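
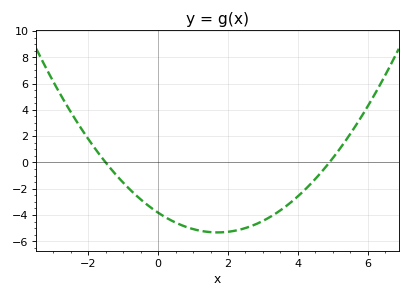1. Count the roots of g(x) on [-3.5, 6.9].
2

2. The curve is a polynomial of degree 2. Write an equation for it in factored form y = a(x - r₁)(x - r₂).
y = 0.52(x + 1.5)(x - 4.9)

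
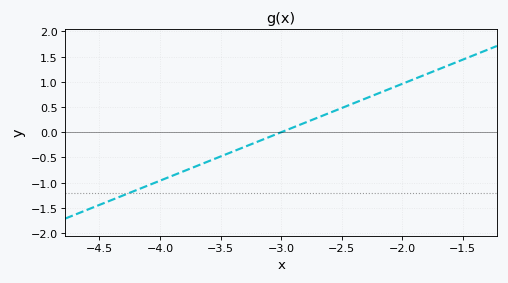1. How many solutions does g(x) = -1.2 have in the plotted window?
1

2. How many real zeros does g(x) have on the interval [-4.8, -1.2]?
1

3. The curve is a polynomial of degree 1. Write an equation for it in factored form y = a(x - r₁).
y = 0.96(x + 3)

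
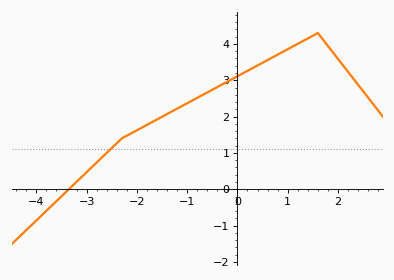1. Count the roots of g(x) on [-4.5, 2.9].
1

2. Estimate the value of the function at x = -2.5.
1.1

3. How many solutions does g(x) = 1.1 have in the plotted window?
1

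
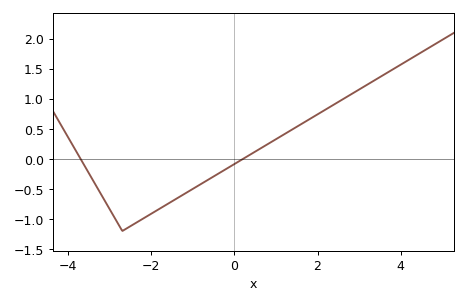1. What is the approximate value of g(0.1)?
-0.045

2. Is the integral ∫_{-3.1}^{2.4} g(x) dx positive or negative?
negative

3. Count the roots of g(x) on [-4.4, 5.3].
2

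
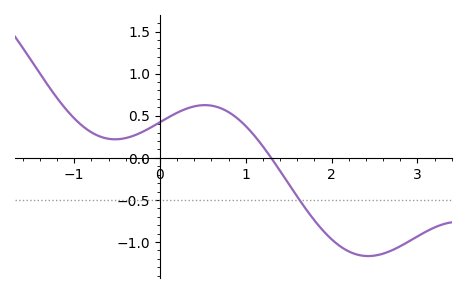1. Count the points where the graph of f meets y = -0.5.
1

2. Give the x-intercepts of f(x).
1.3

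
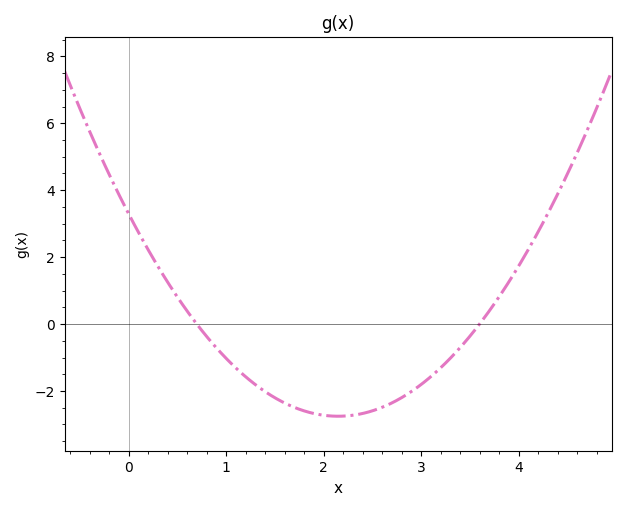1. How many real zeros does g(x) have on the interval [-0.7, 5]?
2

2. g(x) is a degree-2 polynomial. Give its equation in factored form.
y = 1.31(x - 0.7)(x - 3.6)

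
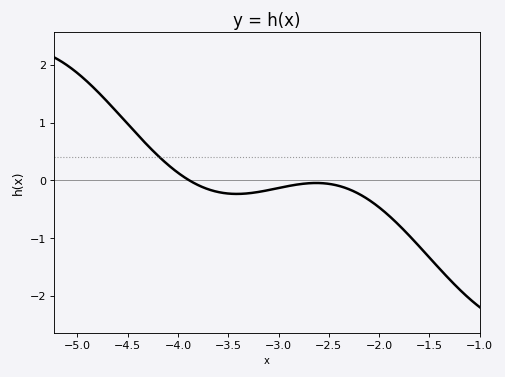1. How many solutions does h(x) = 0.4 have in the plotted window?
1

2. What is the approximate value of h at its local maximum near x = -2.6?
-0.045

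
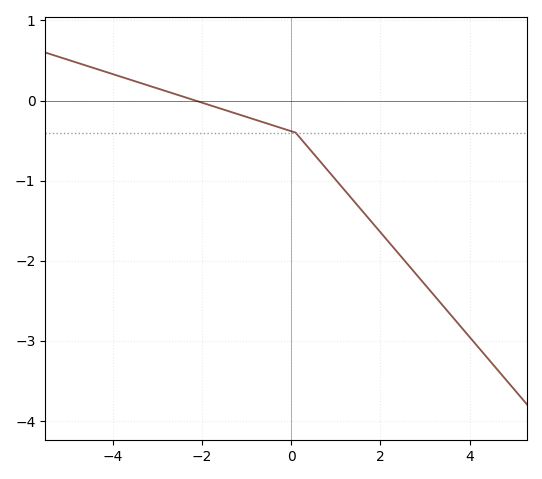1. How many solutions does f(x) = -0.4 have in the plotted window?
1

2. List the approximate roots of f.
-2.2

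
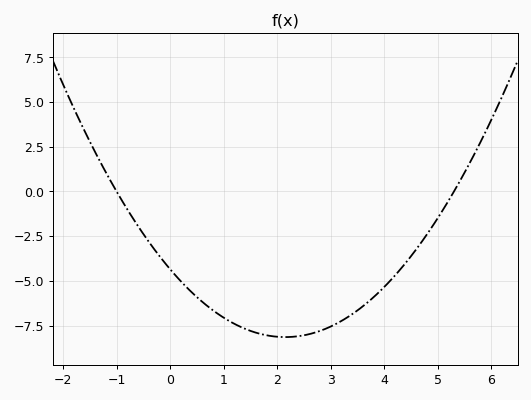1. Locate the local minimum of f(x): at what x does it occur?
2.15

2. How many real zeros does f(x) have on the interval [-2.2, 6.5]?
2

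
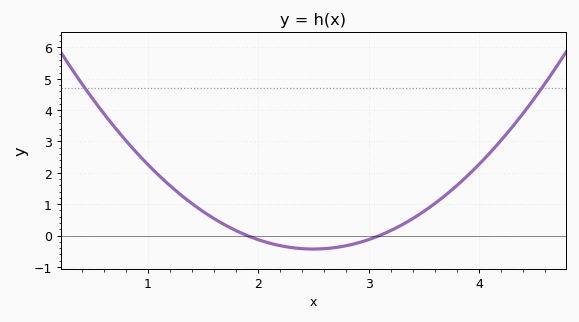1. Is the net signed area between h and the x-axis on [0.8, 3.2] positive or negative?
positive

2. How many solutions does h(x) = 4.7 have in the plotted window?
2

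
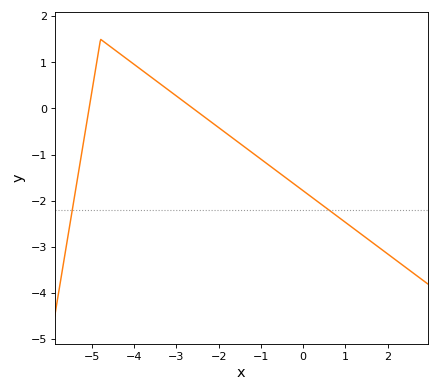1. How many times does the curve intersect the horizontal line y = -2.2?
2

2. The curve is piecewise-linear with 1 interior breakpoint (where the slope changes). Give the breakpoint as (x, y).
(-4.8, 1.5)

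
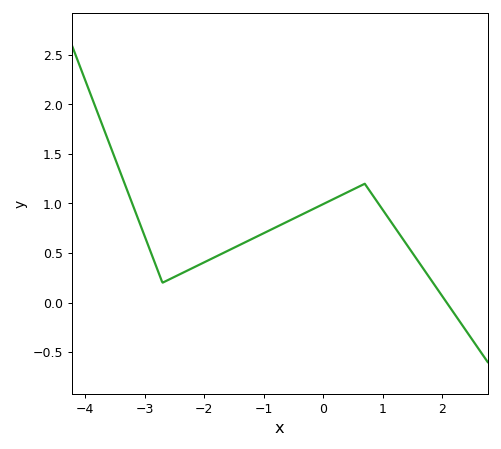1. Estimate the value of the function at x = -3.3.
1.14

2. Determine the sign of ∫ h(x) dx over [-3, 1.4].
positive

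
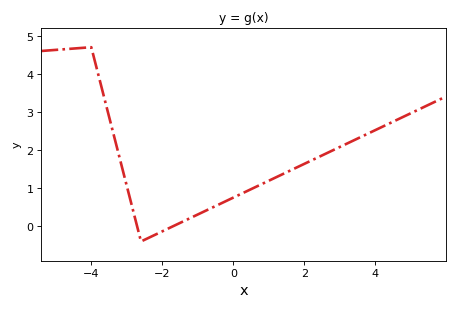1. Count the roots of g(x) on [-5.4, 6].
2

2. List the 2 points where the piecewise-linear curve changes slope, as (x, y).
(-4, 4.7); (-2.6, -0.4)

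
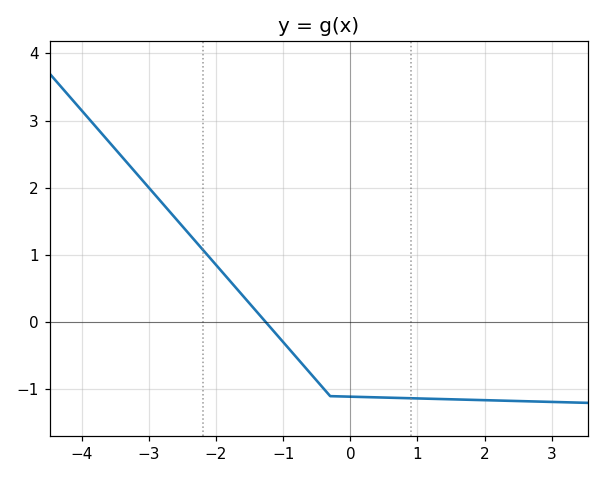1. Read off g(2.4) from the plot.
-1.17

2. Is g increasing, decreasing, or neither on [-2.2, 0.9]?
decreasing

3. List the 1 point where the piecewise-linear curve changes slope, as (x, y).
(-0.3, -1.1)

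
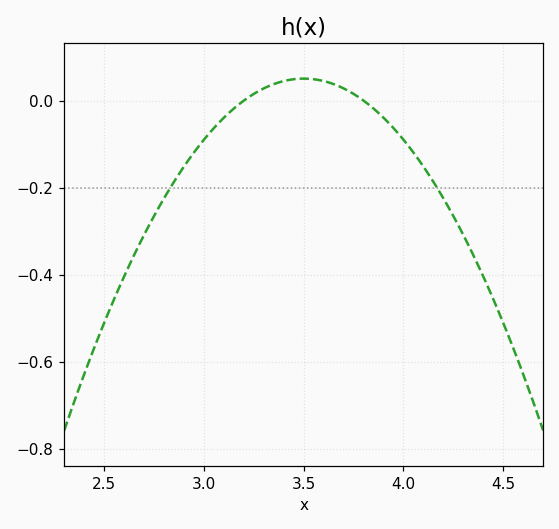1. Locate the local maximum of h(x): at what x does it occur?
3.5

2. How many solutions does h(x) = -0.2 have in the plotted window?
2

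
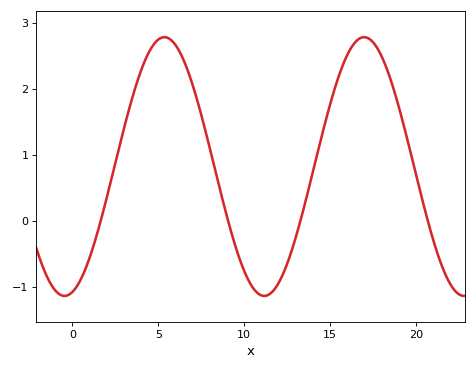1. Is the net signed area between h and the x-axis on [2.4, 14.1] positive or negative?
positive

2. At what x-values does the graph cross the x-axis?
1.65, 9.06, 13.3, 20.7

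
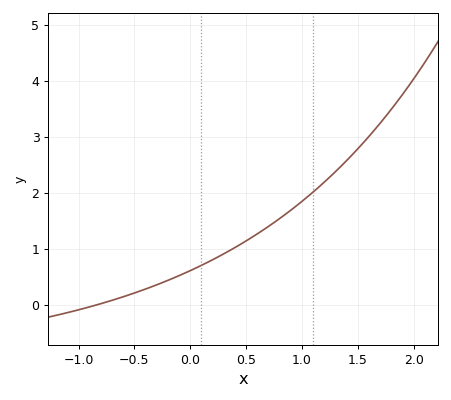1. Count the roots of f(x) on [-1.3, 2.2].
1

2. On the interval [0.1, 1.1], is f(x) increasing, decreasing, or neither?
increasing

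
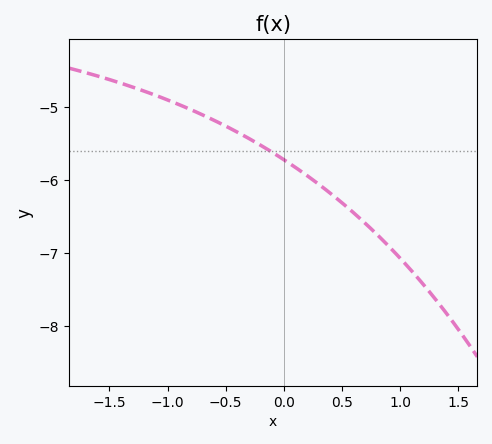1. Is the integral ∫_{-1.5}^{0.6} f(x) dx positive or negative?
negative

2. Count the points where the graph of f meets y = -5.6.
1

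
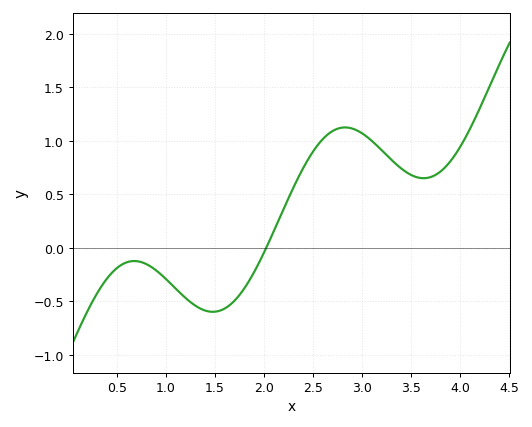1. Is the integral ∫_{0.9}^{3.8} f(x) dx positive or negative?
positive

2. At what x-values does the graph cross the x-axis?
2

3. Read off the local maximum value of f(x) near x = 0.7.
-0.1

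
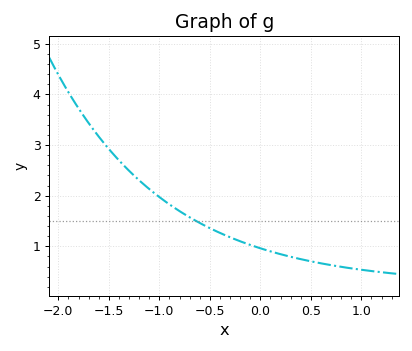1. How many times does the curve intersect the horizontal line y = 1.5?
1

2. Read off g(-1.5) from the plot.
2.9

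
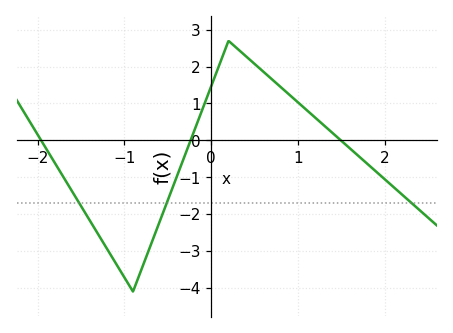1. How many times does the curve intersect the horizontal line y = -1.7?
3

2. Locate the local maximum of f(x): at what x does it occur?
0.2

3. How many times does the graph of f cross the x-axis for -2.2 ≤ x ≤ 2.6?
3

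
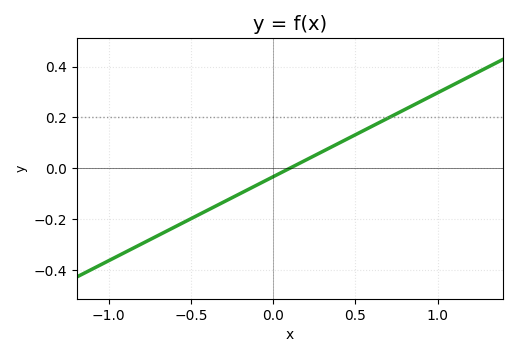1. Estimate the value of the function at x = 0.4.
0.099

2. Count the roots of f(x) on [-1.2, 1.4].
1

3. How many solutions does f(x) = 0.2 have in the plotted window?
1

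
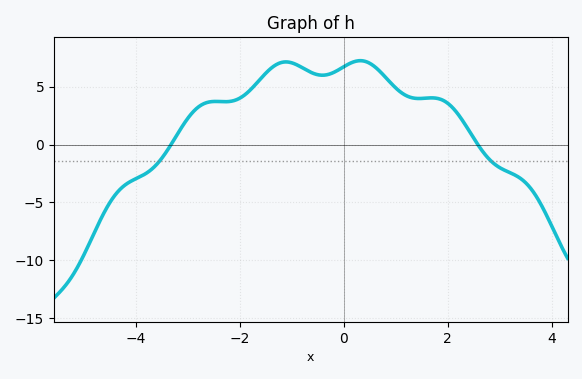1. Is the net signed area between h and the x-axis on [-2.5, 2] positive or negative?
positive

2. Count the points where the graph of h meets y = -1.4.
2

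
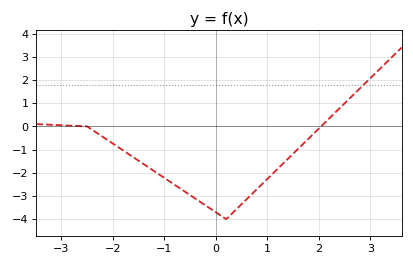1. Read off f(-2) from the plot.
-0.7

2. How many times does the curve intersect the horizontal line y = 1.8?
1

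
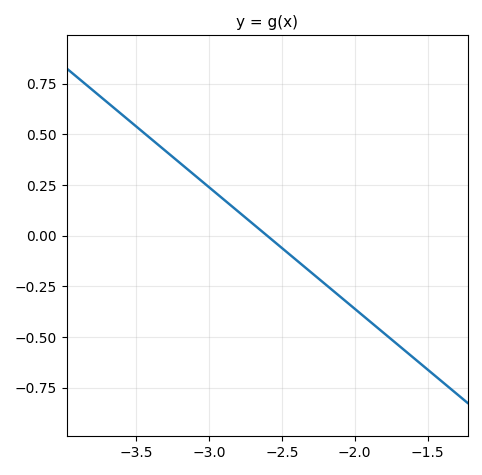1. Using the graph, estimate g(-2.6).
0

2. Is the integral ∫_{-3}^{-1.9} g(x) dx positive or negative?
negative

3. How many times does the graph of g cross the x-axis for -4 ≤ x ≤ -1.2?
1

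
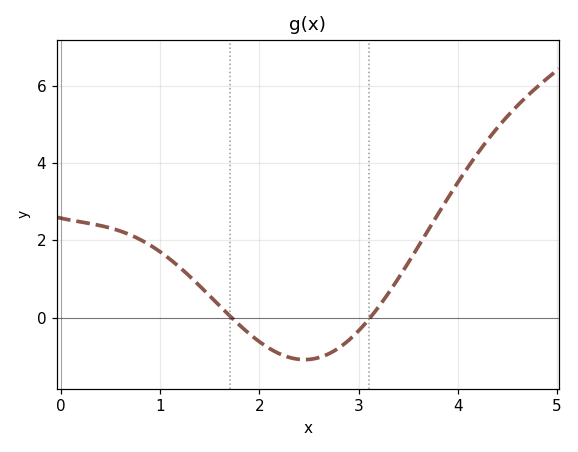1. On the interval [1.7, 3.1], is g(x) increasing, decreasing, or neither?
neither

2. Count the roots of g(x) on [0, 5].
2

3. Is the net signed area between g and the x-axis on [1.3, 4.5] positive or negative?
positive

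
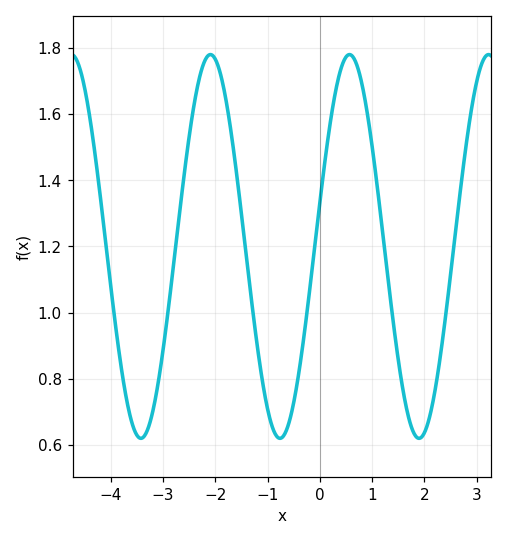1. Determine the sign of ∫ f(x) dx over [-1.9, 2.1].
positive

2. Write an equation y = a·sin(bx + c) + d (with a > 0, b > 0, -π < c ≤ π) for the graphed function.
y = 0.58sin(2.36x + 0.23) + 1.2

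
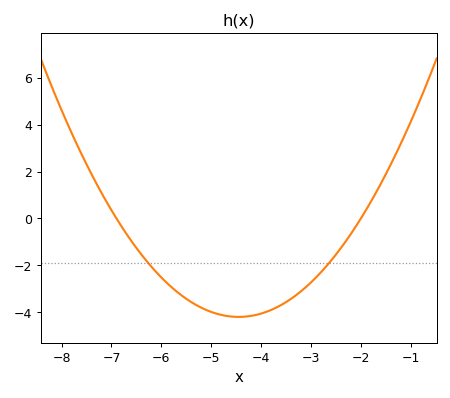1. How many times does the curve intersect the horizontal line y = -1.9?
2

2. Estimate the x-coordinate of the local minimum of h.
-4.4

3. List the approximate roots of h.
-6.8, -2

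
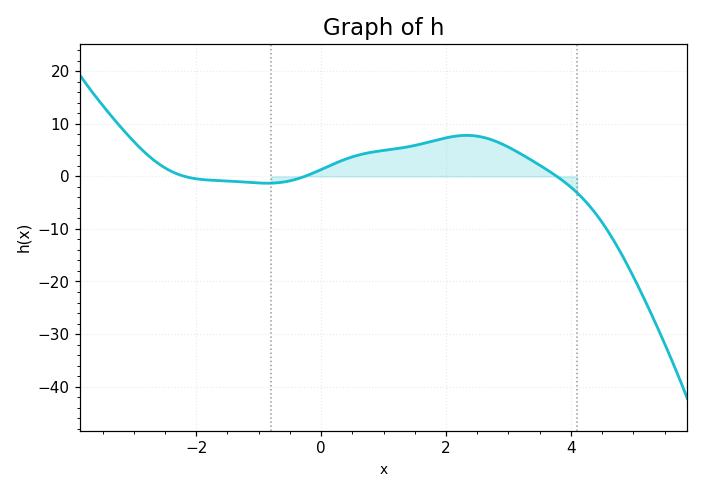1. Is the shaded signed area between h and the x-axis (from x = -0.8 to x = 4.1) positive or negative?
positive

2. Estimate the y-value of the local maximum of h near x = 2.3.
8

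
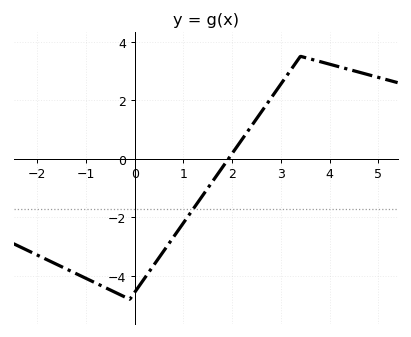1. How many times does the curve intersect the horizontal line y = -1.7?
1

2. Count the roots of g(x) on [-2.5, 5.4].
1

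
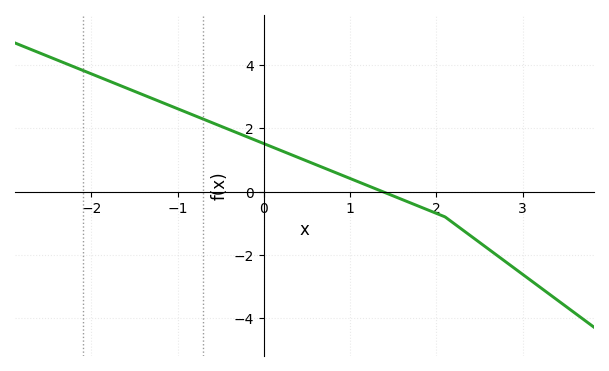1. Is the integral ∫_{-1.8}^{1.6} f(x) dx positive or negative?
positive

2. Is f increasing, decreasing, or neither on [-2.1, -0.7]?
decreasing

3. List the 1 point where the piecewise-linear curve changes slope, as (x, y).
(2.1, -0.8)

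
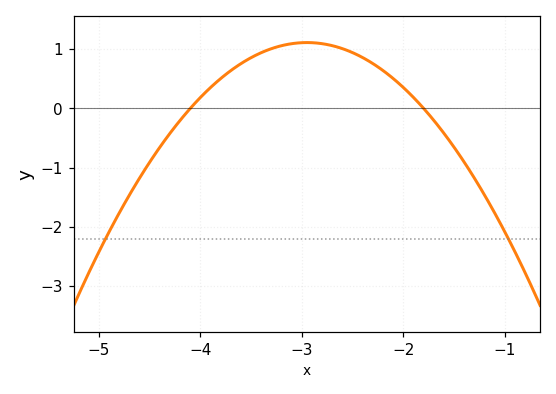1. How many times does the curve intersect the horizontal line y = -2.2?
2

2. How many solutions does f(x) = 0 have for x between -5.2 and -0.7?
2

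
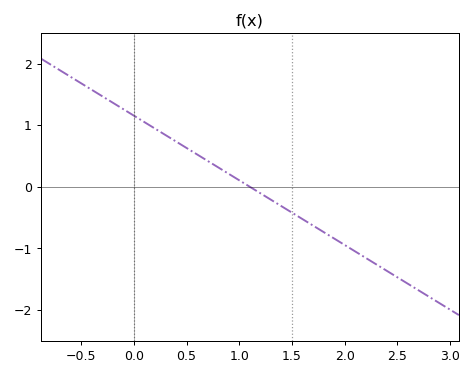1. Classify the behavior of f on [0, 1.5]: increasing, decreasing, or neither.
decreasing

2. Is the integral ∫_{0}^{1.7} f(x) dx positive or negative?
positive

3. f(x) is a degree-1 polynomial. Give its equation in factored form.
y = -1.05(x - 1.1)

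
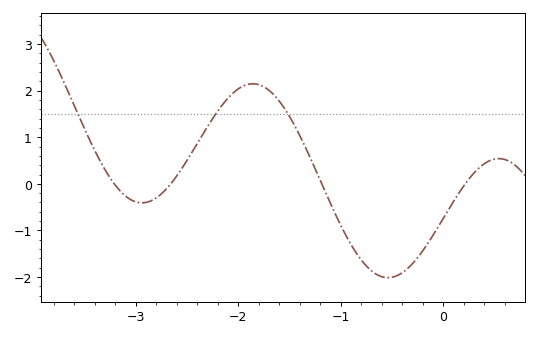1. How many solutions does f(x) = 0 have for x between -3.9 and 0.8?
4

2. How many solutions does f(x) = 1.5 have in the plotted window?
3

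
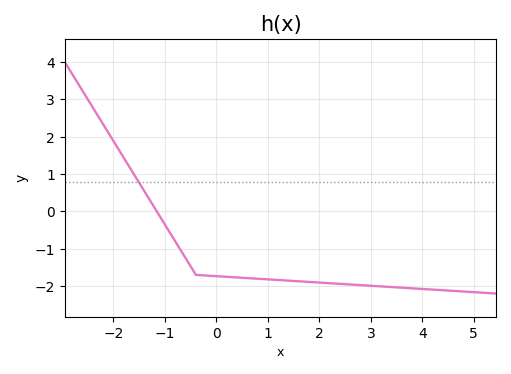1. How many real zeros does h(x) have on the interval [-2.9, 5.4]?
1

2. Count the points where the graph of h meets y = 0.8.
1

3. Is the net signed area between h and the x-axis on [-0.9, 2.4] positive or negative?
negative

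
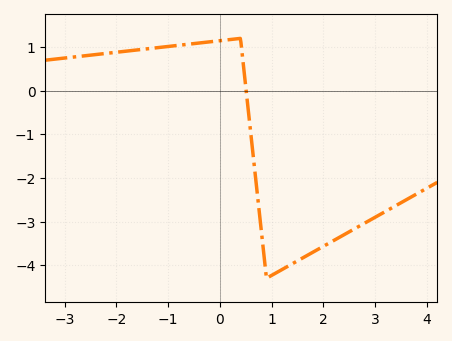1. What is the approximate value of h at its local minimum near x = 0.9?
-4.3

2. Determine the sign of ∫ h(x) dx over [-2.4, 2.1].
negative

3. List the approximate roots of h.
0.509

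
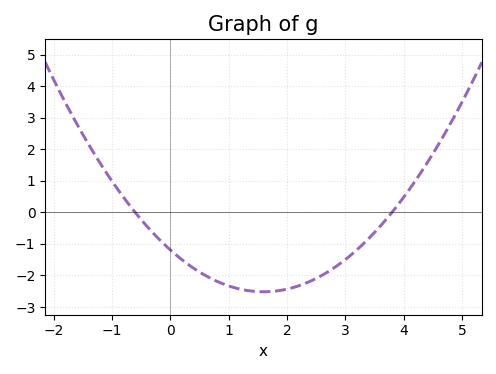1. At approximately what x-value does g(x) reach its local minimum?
1.6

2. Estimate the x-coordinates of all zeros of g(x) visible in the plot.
-0.6, 3.8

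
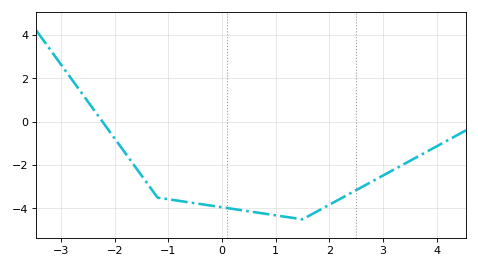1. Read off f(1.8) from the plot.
-4.1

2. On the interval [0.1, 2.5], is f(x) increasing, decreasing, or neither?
neither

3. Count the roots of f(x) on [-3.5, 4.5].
1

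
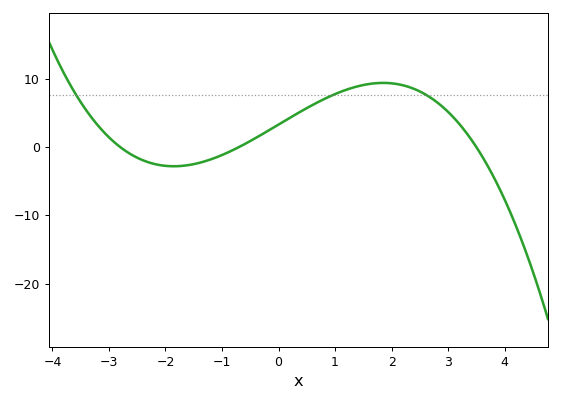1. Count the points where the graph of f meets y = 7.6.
3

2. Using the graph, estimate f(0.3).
5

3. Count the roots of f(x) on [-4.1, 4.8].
3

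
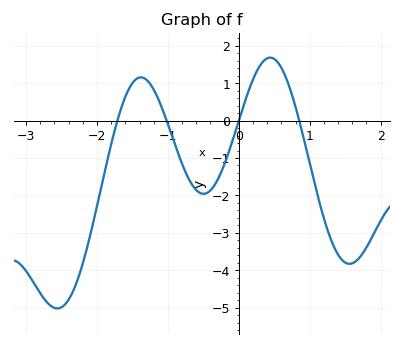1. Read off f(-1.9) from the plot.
-1.4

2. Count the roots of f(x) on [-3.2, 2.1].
4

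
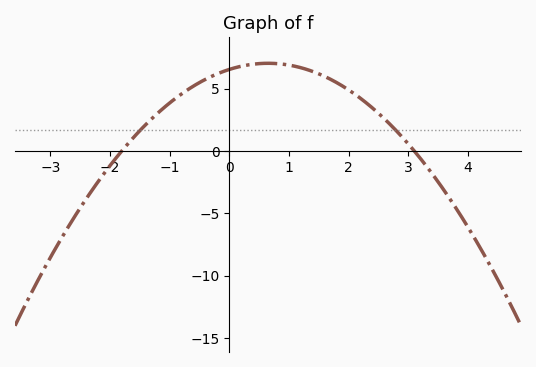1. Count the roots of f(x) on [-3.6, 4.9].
2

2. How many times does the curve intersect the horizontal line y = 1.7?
2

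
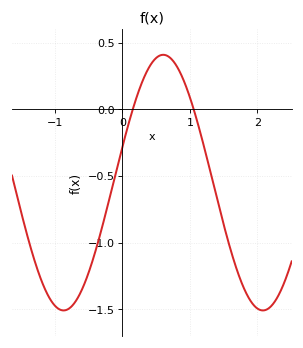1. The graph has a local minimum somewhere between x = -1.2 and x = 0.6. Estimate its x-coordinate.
-0.868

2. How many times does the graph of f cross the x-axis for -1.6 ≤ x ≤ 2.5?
2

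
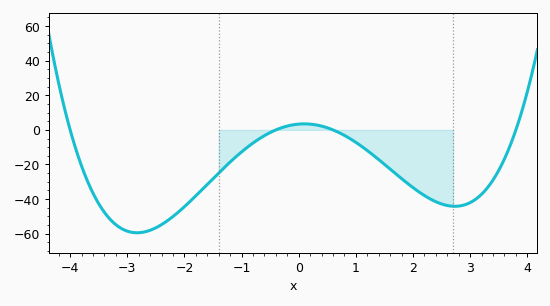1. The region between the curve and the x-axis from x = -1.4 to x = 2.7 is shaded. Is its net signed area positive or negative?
negative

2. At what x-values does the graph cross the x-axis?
-4, -0.4, 0.6, 3.8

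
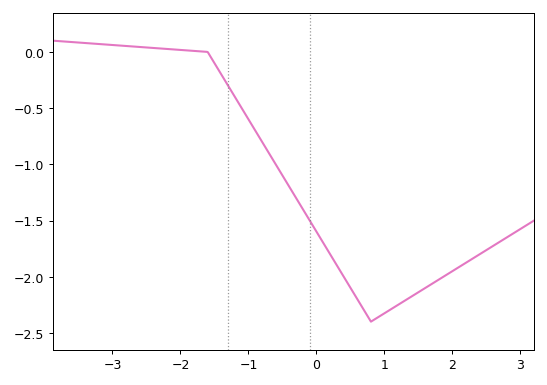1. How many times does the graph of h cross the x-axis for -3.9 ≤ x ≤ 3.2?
1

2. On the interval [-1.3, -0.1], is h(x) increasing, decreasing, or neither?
decreasing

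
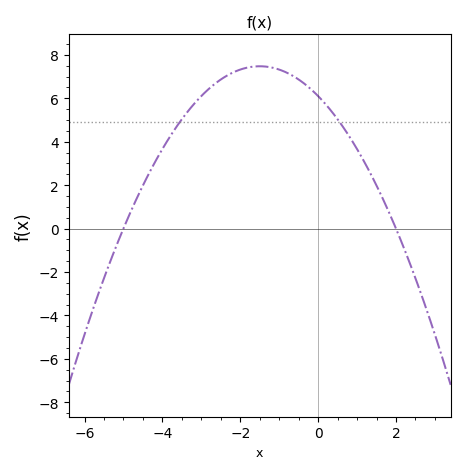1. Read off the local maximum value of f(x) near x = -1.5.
7.4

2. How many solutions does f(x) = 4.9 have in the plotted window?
2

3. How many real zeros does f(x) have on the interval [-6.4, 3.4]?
2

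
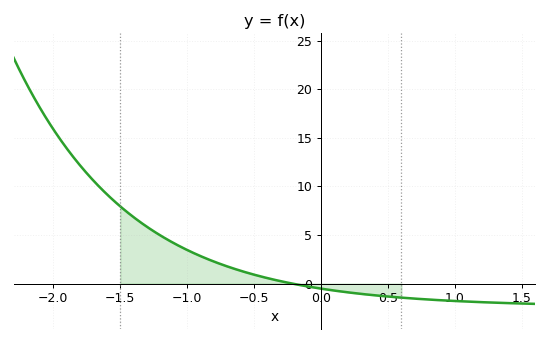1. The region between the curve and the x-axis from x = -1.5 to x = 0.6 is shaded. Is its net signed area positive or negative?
positive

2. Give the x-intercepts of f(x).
-0.219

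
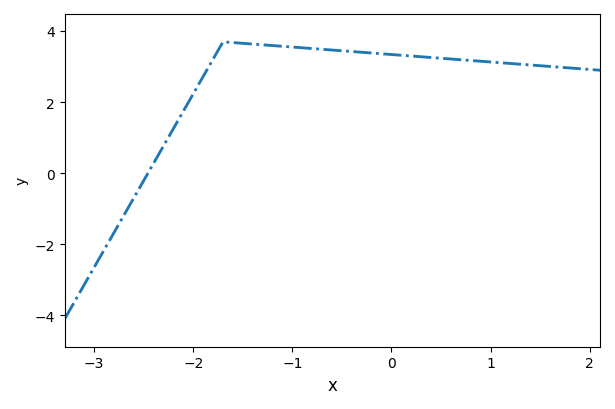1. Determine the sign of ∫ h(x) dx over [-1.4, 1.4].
positive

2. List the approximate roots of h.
-2.46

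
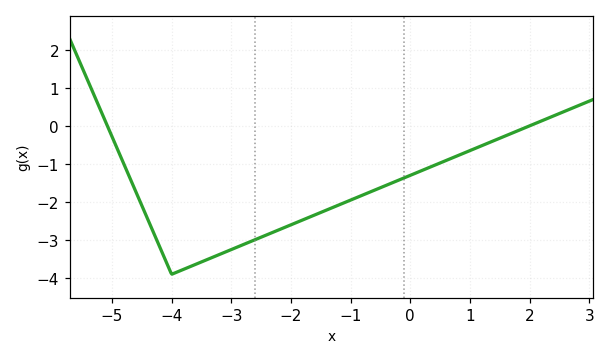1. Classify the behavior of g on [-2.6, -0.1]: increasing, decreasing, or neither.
increasing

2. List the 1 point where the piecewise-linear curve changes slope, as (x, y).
(-4, -3.9)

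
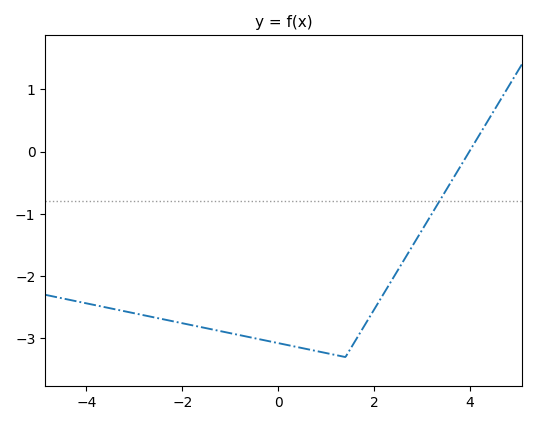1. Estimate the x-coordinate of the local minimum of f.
1.4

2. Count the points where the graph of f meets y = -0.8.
1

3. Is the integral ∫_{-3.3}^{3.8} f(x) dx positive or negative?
negative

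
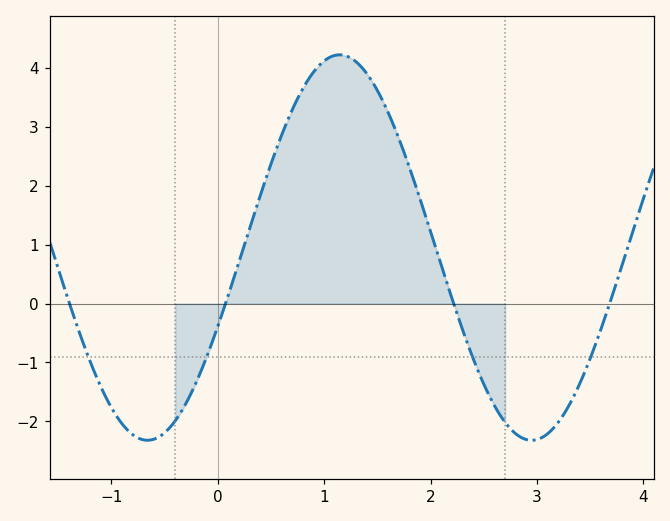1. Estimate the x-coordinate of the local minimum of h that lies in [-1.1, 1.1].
-0.7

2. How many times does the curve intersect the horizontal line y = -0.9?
4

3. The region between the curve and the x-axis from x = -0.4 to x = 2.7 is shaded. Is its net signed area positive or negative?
positive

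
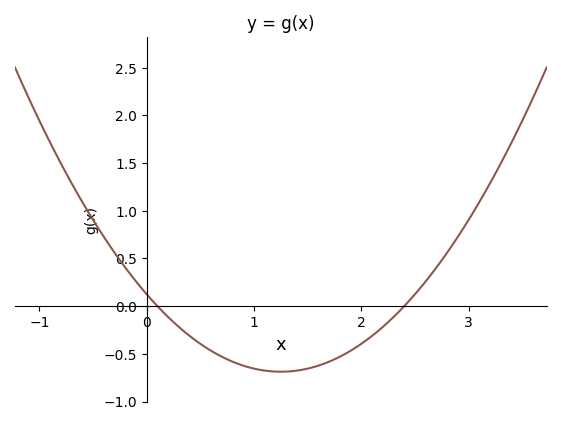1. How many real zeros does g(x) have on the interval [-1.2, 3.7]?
2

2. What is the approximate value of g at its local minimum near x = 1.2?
-0.7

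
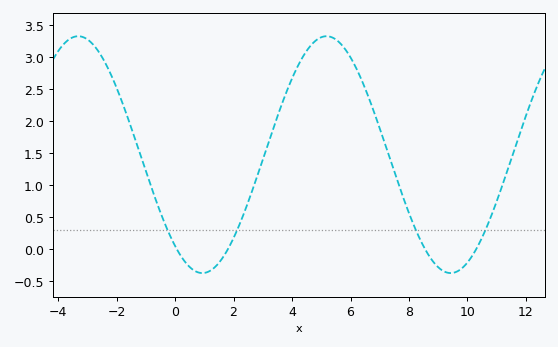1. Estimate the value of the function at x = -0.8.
0.95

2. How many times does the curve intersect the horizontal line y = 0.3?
4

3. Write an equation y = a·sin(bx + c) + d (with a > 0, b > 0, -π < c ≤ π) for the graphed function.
y = 1.85sin(0.74x - 2.3) + 1.48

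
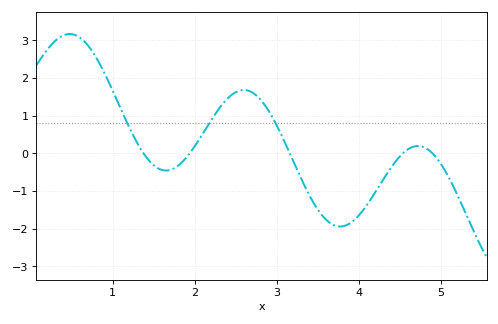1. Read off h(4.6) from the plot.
0.111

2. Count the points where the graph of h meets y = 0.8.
3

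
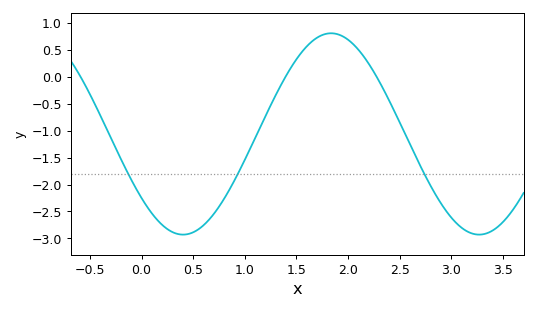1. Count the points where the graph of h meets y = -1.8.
3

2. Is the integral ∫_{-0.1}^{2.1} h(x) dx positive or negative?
negative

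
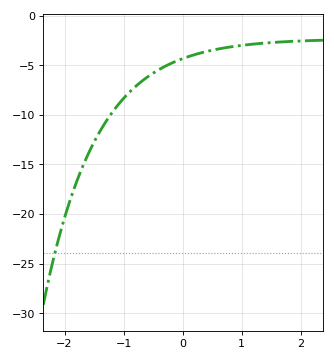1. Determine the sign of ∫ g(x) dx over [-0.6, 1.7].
negative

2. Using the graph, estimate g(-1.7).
-15.5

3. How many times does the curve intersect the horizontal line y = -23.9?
1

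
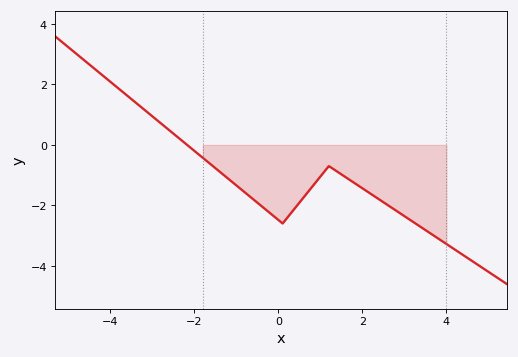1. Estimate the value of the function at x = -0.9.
-1.46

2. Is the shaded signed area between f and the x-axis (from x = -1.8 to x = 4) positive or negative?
negative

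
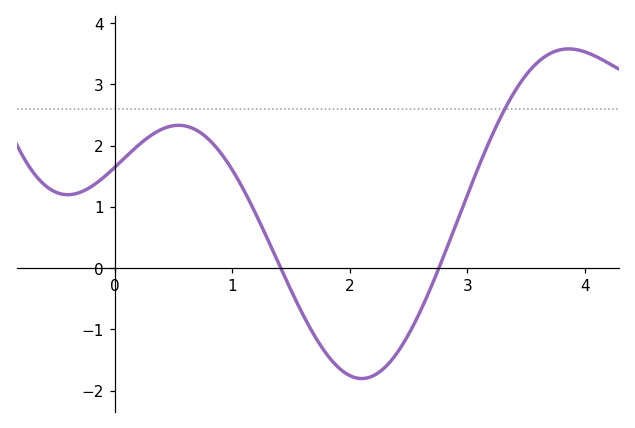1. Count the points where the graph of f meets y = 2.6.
1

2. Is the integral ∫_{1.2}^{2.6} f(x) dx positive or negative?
negative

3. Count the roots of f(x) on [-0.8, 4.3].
2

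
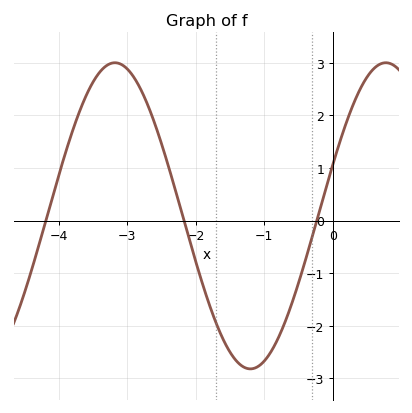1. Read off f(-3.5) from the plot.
2.63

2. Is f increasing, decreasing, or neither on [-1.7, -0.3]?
neither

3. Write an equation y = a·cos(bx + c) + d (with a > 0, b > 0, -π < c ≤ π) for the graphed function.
y = 2.91cos(1.59x - 1.23) + 0.09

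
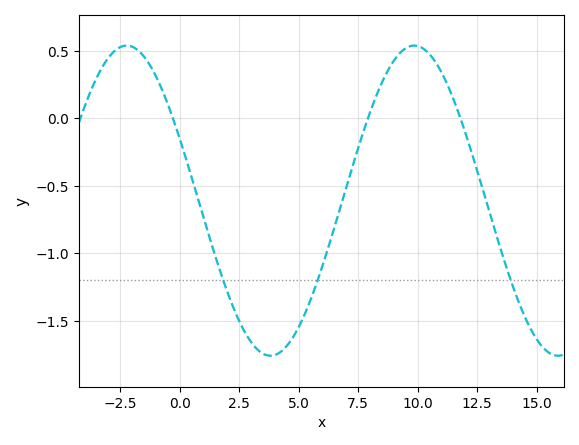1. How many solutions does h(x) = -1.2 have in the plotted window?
3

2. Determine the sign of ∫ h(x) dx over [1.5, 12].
negative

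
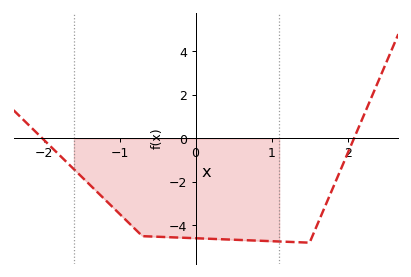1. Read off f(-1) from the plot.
-3.4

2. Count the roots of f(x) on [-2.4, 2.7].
2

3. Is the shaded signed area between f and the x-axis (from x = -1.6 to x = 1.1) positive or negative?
negative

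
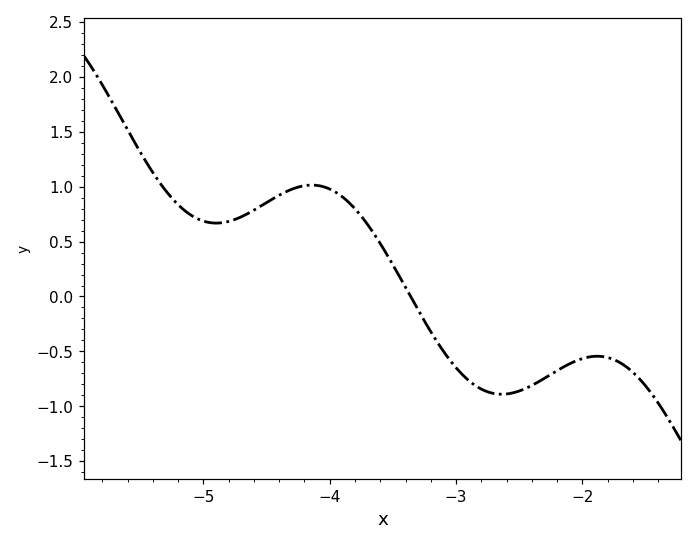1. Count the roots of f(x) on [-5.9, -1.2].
1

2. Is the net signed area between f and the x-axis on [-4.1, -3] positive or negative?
positive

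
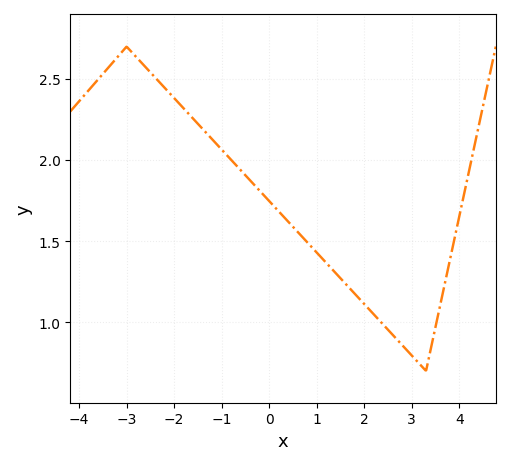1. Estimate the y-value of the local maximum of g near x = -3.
2.7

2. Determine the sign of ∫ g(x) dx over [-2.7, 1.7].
positive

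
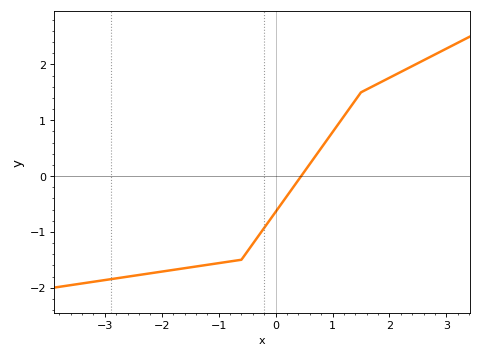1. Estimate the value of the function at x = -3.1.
-1.9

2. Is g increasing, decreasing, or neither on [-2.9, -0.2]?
increasing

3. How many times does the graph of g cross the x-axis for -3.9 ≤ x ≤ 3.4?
1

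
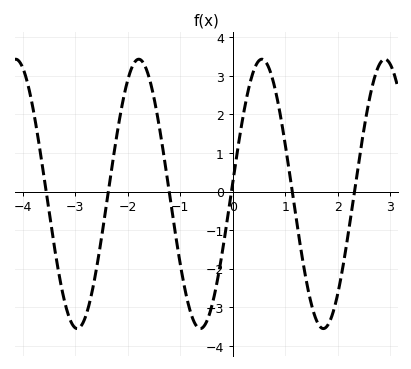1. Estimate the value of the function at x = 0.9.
2.05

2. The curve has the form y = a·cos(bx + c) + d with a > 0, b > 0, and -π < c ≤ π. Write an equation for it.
y = 3.49cos(2.68x - 1.49) - 0.06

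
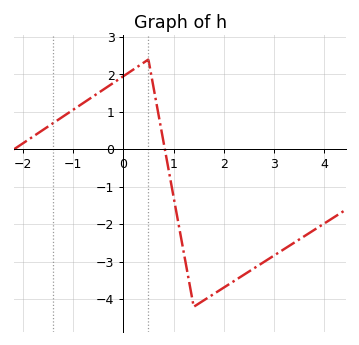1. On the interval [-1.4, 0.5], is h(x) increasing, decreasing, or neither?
increasing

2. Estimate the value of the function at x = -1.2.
0.9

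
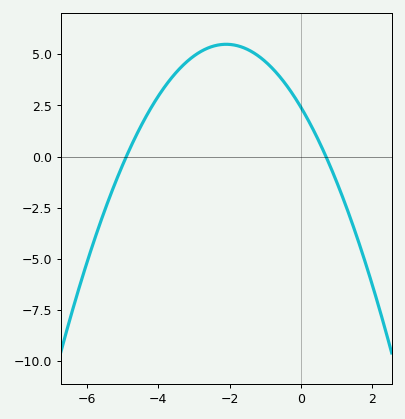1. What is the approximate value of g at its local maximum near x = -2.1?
5.49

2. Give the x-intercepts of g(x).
-4.9, 0.7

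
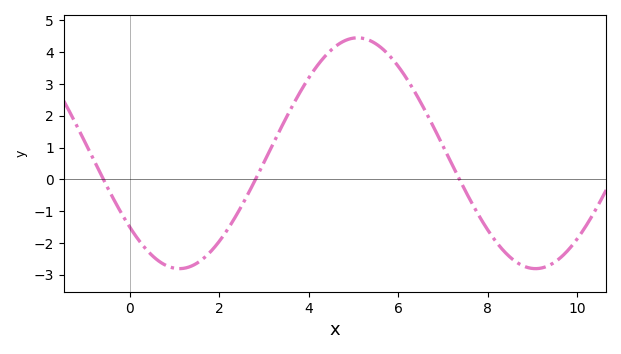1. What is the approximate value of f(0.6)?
-2.52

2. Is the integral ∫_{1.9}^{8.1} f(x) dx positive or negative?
positive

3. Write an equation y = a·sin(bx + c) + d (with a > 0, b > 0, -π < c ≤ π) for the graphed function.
y = 3.63sin(0.79x - 2.45) + 0.82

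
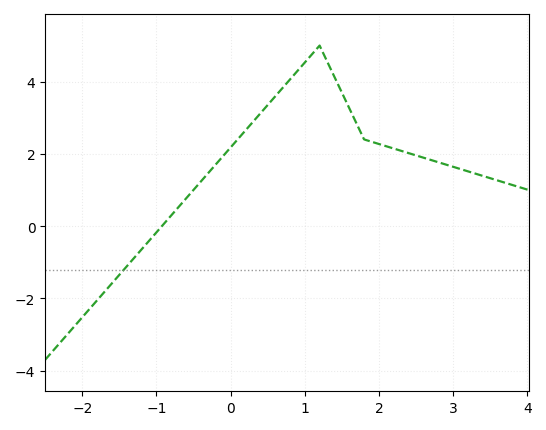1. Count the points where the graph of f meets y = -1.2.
1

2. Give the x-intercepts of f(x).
-0.927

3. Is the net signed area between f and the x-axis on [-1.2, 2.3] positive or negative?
positive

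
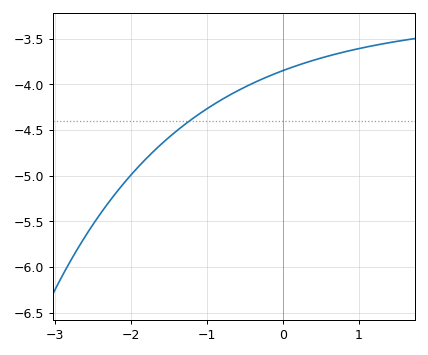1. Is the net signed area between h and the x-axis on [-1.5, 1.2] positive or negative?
negative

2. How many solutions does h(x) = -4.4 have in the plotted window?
1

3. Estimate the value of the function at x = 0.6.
-3.7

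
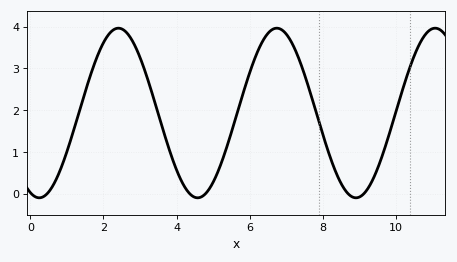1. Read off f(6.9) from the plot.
3.91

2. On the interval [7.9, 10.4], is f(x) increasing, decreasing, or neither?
neither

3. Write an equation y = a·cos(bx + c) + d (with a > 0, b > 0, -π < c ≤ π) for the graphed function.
y = 2.03cos(1.45x + 2.79) + 1.93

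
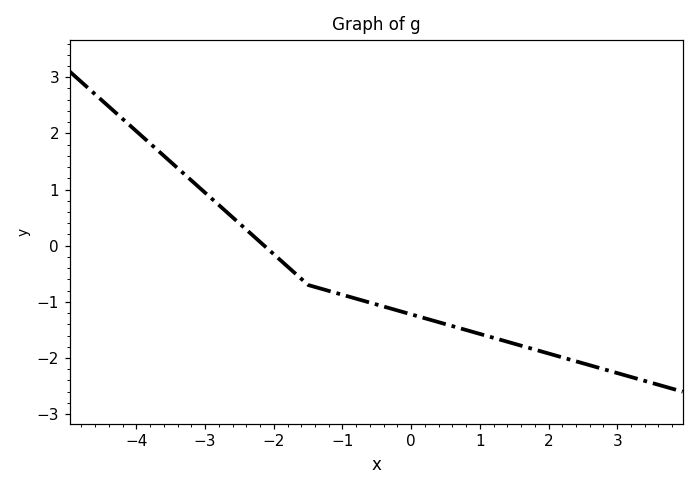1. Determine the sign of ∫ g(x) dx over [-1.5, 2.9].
negative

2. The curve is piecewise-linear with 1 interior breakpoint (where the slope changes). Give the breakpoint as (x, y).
(-1.5, -0.7)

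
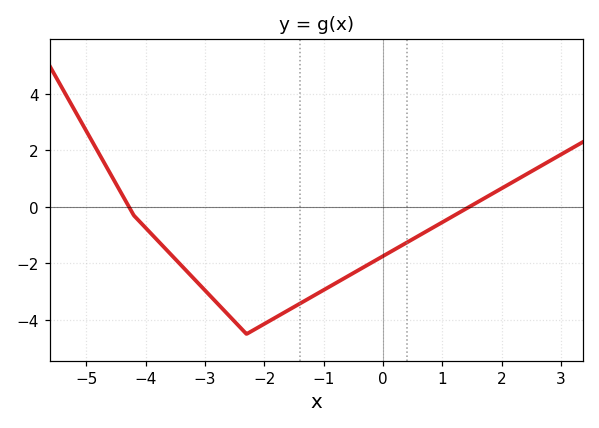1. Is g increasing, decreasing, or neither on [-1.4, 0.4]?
increasing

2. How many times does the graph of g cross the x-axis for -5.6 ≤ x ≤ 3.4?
2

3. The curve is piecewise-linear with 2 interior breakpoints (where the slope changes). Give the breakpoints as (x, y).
(-4.2, -0.3); (-2.3, -4.5)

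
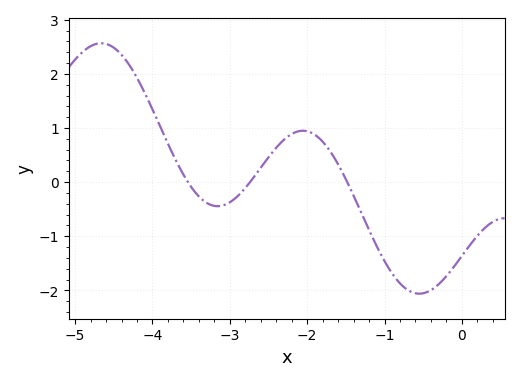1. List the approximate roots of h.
-3.54, -2.74, -1.48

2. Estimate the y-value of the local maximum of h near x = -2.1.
0.949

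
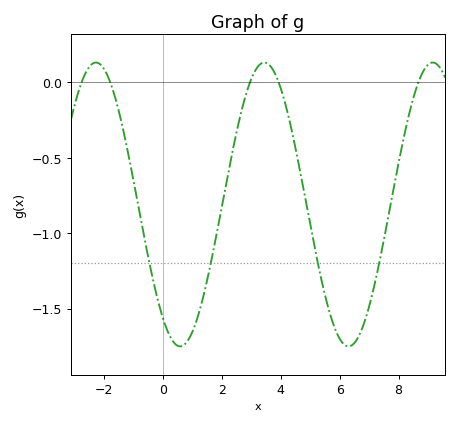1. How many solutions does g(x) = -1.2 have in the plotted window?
4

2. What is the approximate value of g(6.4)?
-1.75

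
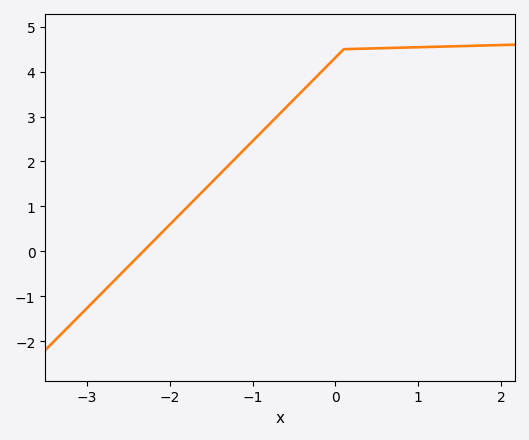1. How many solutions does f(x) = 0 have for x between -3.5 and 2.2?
1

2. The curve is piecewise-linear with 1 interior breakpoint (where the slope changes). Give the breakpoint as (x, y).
(0.1, 4.5)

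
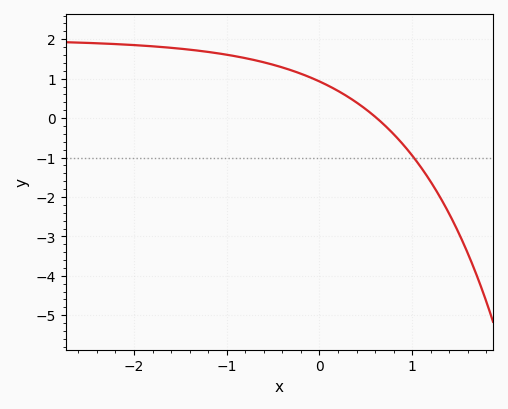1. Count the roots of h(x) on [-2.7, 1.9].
1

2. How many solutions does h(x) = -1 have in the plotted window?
1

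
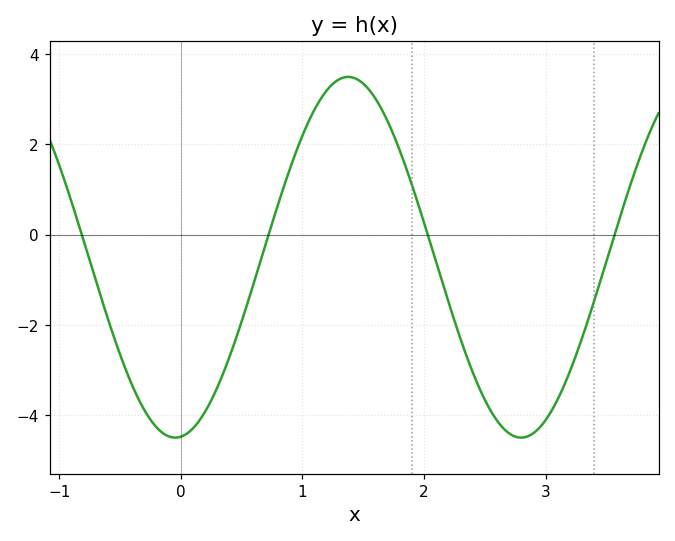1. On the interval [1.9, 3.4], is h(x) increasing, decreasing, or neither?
neither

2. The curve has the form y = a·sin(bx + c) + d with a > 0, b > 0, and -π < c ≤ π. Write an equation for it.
y = 3.99sin(2.21x - 1.47) - 0.5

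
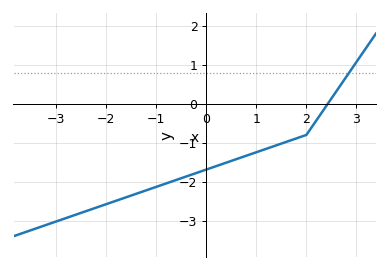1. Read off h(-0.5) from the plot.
-1.91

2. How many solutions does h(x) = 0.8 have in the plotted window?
1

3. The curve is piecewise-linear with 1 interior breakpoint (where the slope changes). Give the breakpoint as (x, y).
(2, -0.8)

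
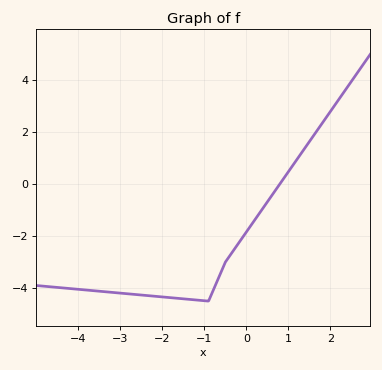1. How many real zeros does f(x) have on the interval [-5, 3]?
1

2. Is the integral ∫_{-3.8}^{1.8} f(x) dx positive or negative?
negative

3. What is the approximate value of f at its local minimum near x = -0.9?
-4.5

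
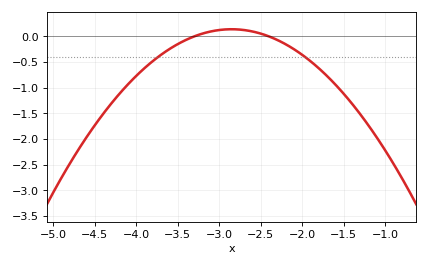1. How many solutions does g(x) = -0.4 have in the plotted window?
2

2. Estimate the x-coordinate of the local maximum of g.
-2.85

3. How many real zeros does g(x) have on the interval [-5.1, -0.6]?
2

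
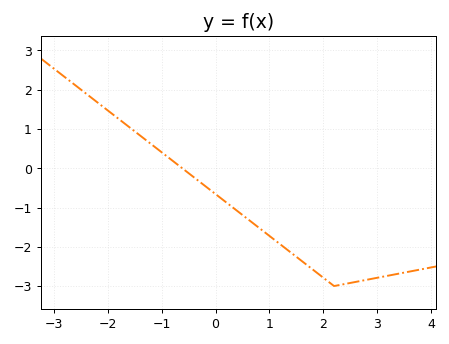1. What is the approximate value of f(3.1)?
-2.76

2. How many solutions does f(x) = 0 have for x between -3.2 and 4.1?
1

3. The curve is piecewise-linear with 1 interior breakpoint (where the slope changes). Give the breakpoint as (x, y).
(2.2, -3)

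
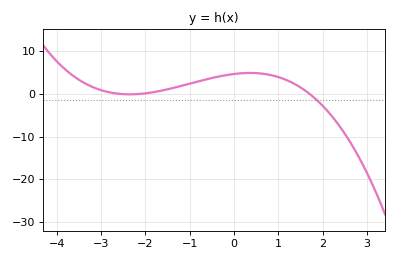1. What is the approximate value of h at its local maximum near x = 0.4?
4.88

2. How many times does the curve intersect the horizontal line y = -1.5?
1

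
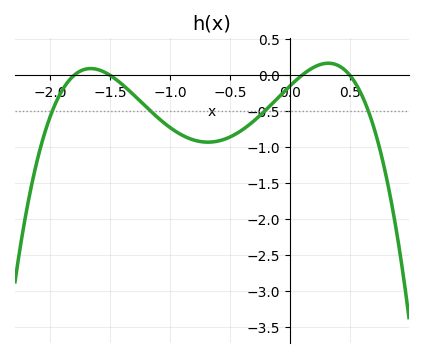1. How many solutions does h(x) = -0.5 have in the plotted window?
4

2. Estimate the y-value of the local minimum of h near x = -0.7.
-0.93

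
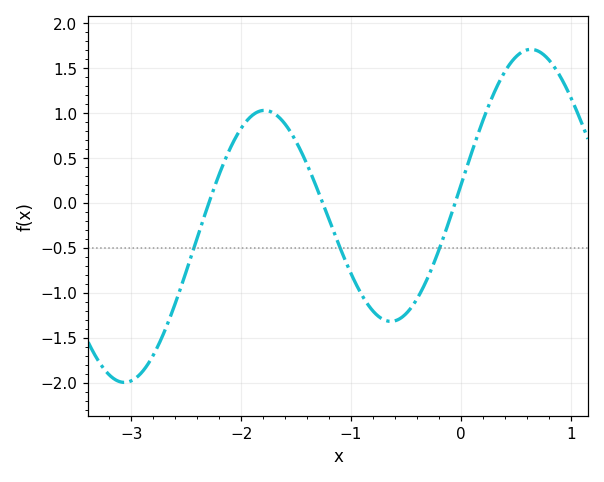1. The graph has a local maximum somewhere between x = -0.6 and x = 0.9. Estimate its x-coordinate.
0.6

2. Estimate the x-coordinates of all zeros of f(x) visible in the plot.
-2.3, -1.3, -0.1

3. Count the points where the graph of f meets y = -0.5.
3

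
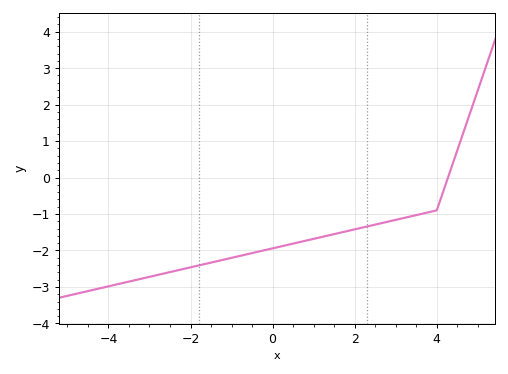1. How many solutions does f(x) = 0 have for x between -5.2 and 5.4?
1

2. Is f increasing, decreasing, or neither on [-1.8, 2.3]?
increasing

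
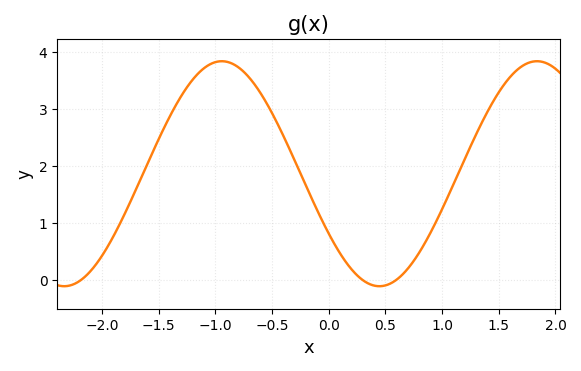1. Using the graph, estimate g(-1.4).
2.87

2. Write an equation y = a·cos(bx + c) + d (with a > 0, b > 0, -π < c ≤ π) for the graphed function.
y = 1.97cos(2.26x + 2.13) + 1.86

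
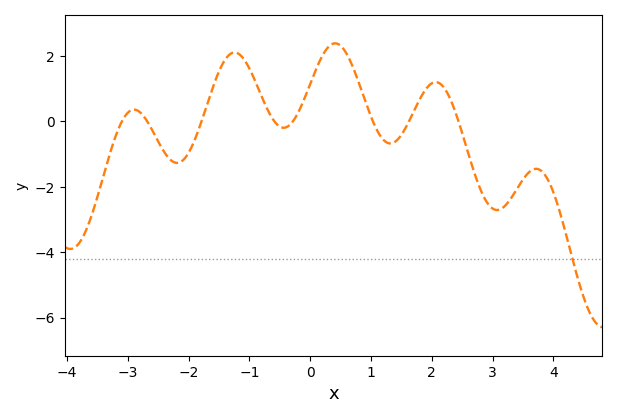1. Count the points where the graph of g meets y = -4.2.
1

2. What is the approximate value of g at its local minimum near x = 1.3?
-0.6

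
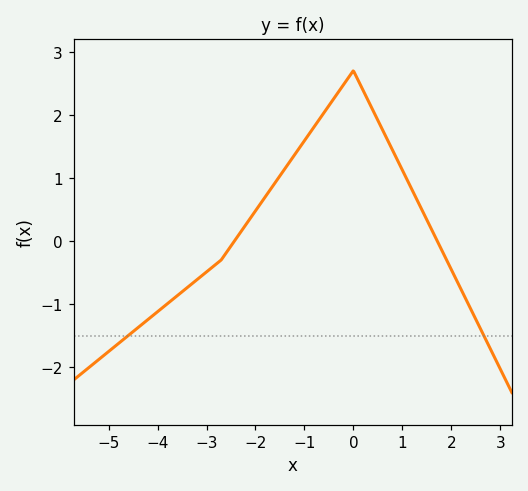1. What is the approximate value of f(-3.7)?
-0.93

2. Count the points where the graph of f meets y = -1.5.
2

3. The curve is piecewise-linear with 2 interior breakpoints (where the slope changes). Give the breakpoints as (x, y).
(-2.7, -0.3); (0, 2.7)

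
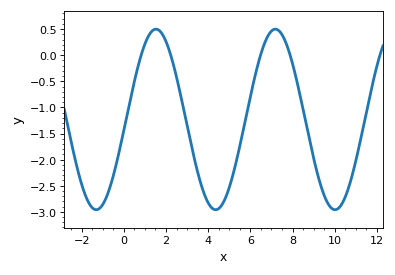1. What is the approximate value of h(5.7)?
-1.36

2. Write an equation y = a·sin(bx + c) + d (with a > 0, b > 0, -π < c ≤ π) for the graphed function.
y = 1.73sin(1.11x - 0.12) - 1.23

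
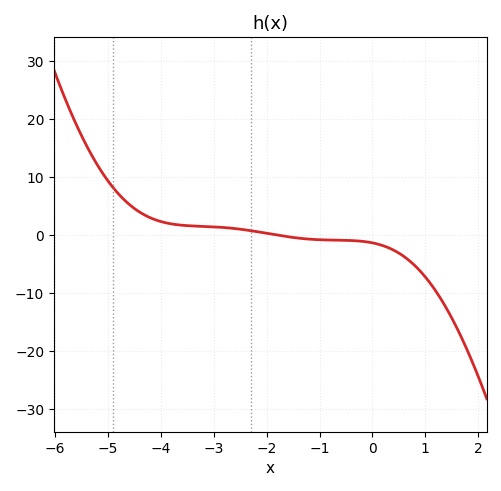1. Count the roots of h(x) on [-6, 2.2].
1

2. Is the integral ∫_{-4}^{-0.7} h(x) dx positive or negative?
positive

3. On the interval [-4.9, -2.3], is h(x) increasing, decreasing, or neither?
decreasing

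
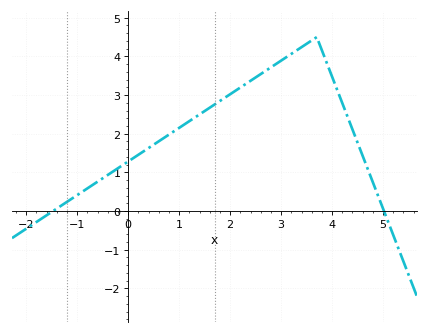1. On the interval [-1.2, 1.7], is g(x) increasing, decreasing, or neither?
increasing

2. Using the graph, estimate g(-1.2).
0.2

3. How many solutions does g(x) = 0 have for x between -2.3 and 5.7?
2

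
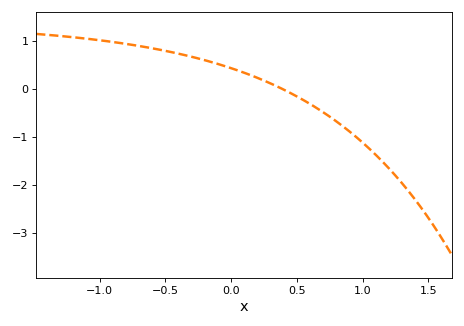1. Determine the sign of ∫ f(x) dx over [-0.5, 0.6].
positive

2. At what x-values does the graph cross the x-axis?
0.388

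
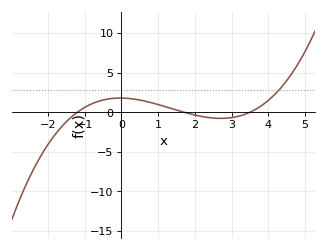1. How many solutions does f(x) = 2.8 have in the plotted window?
1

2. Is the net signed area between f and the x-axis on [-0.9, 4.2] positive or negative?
positive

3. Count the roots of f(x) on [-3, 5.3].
3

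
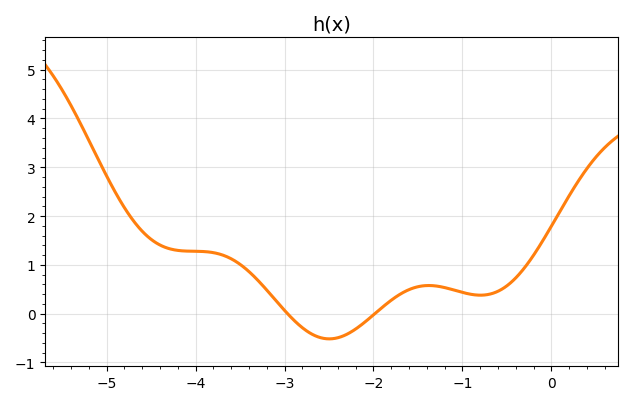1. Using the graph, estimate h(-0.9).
0.395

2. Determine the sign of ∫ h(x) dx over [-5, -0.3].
positive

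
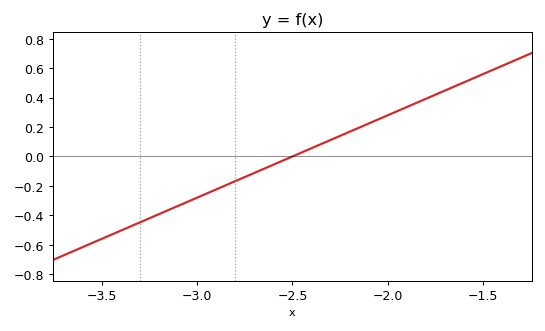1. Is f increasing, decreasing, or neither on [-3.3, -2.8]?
increasing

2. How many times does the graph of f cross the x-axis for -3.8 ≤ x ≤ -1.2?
1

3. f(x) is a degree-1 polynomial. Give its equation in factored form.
y = 0.56(x + 2.5)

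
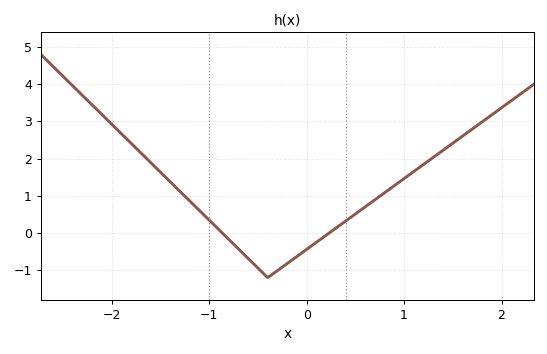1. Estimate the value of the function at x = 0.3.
0.131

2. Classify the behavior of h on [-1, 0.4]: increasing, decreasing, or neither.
neither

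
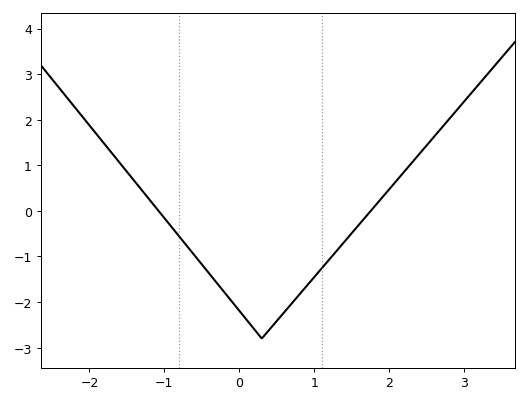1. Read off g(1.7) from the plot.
-0.1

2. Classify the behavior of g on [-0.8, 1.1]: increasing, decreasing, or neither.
neither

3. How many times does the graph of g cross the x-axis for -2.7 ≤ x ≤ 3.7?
2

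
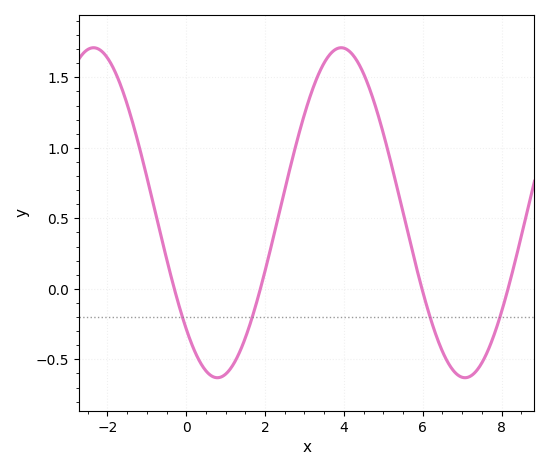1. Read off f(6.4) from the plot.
-0.375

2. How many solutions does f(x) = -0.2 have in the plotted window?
4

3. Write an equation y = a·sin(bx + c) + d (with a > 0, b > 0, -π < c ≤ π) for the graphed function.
y = 1.17sin(1x - 2.36) + 0.54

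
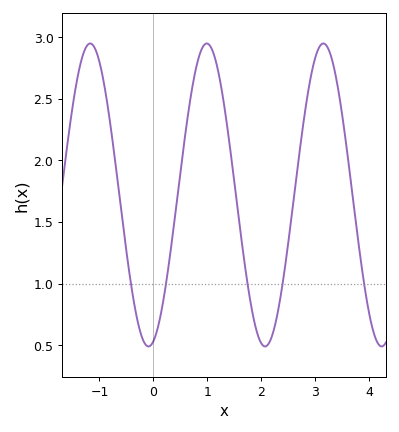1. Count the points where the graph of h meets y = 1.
5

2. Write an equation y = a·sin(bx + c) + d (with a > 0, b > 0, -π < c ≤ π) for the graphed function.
y = 1.23sin(2.9x - 1.3) + 1.72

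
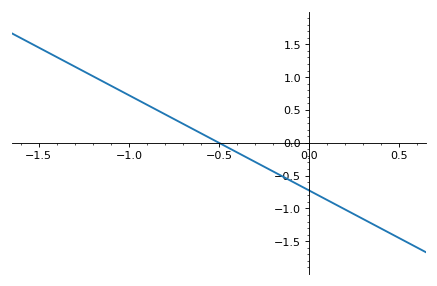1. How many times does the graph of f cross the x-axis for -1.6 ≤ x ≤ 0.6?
1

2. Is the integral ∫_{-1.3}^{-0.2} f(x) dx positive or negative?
positive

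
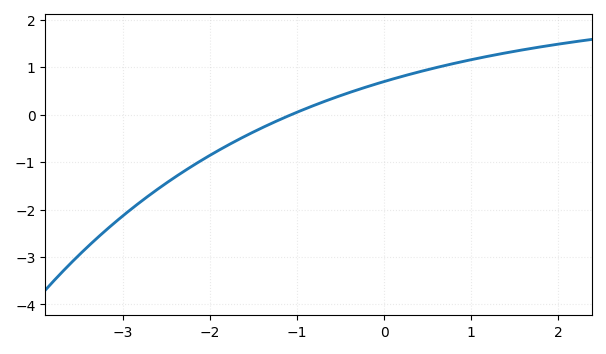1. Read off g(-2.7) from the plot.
-1.7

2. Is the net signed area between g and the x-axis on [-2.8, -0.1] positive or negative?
negative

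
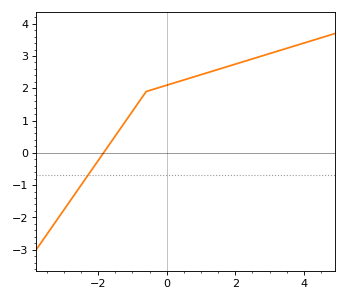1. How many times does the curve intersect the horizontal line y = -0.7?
1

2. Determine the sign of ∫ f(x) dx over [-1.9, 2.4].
positive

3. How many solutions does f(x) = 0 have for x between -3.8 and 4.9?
1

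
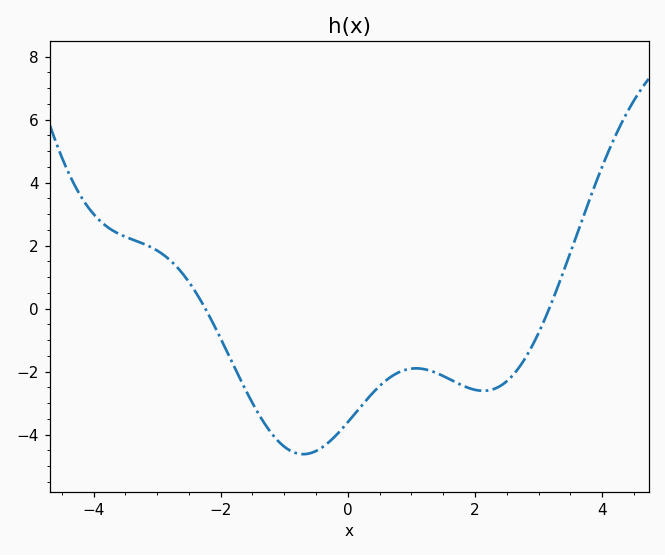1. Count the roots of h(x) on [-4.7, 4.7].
2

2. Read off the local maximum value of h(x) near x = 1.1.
-1.8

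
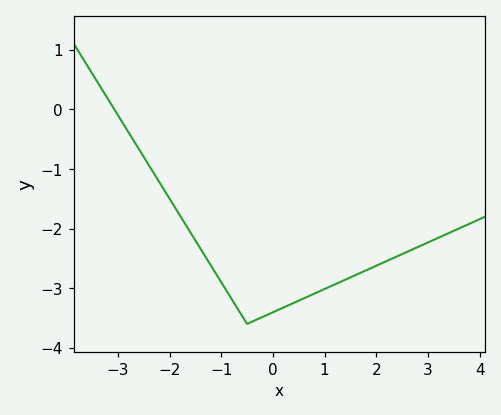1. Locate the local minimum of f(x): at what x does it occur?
-0.6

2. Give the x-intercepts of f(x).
-3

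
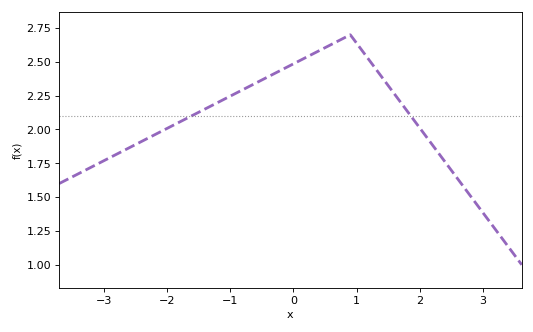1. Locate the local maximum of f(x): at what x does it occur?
0.9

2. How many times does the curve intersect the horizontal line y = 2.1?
2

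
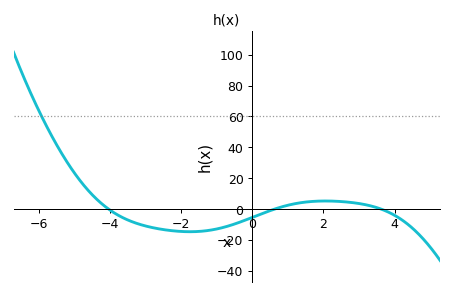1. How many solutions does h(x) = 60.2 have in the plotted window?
1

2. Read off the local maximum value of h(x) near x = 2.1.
5.12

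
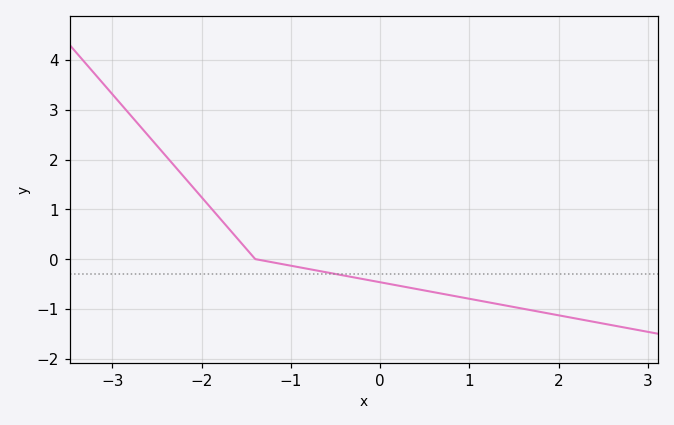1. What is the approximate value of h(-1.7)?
0.6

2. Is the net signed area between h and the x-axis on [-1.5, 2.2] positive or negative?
negative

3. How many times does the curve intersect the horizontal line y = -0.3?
1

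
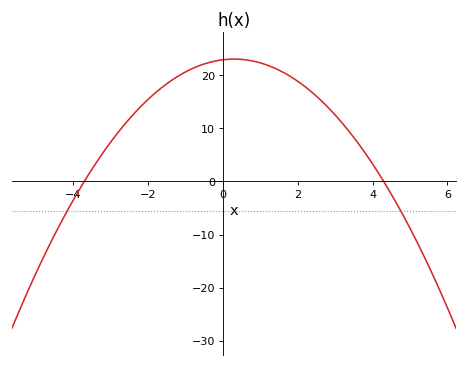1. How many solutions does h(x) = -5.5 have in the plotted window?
2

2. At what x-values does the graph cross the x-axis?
-3.6, 4.2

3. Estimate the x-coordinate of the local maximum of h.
0.2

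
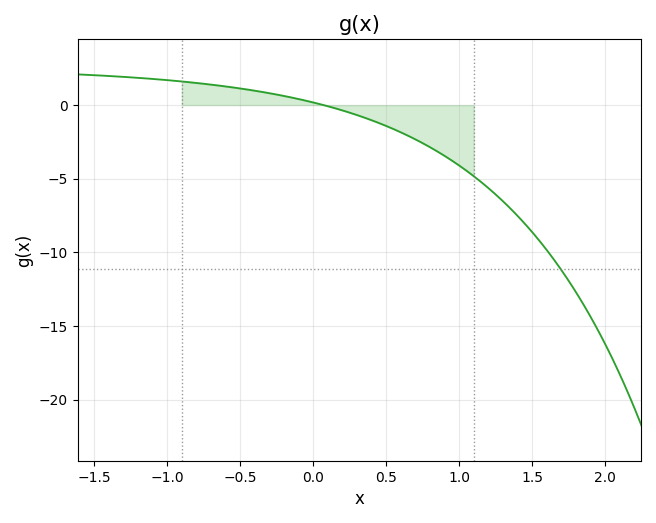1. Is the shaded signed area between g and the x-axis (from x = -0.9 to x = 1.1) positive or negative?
negative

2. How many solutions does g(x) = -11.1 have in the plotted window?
1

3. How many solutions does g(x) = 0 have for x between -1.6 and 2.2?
1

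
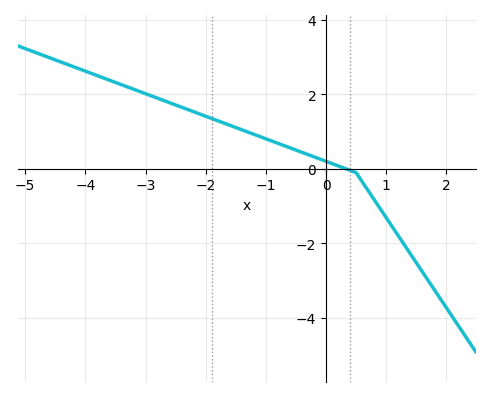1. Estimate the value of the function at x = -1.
0.808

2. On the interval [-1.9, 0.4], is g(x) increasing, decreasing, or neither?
decreasing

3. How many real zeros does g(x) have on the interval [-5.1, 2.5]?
1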